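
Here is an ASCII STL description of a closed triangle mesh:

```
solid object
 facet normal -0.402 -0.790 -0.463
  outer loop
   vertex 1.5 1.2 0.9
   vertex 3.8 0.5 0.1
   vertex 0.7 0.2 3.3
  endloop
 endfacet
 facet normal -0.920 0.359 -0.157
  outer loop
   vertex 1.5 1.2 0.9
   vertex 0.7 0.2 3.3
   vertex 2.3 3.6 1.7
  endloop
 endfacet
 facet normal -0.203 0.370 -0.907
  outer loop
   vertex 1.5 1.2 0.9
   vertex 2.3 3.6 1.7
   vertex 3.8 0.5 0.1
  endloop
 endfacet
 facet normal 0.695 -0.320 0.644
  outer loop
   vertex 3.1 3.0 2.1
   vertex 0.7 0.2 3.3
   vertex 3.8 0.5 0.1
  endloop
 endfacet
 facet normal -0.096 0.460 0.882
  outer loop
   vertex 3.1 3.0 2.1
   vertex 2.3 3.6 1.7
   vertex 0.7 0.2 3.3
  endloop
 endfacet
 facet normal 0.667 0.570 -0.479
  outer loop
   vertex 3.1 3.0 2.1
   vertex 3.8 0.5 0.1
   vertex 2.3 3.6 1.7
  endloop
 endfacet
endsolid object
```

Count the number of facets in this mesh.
6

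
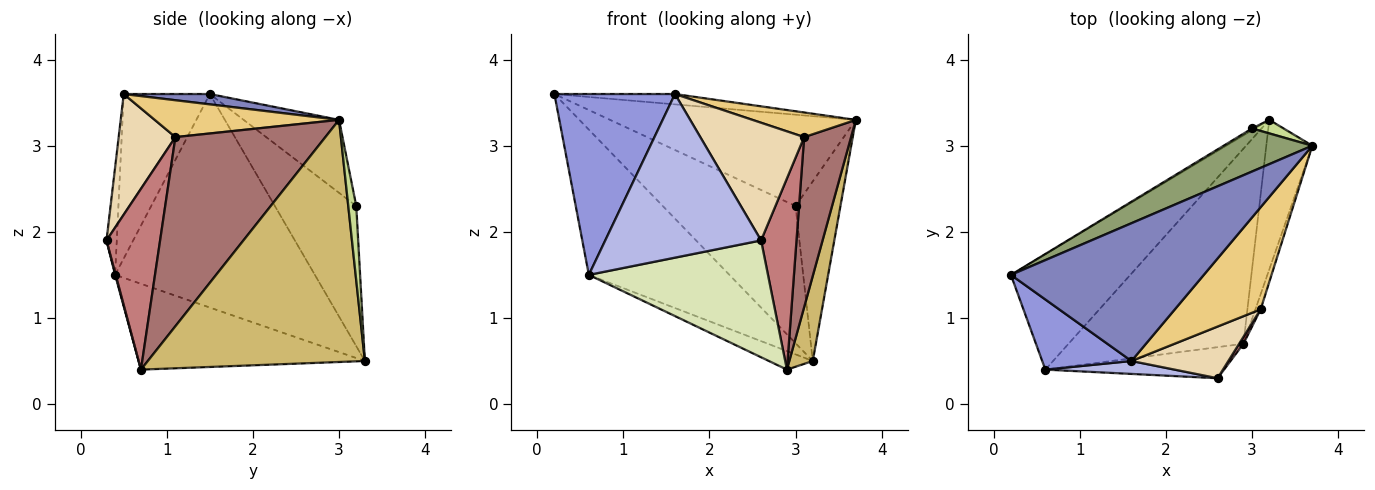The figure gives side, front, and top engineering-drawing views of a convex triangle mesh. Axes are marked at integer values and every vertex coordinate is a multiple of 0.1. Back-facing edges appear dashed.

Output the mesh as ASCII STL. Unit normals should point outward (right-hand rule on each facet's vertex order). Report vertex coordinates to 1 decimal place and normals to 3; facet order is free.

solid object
 facet normal -0.744 0.523 -0.416
  outer loop
   vertex 0.6 0.4 1.5
   vertex 0.2 1.5 3.6
   vertex 3.2 3.3 0.5
  endloop
 endfacet
 facet normal 0.053 0.075 0.996
  outer loop
   vertex 1.6 0.5 3.6
   vertex 3.7 3.0 3.3
   vertex 0.2 1.5 3.6
  endloop
 endfacet
 facet normal -0.554 -0.776 0.301
  outer loop
   vertex 1.6 0.5 3.6
   vertex 0.2 1.5 3.6
   vertex 0.6 0.4 1.5
  endloop
 endfacet
 facet normal -0.065 -0.995 0.079
  outer loop
   vertex 1.6 0.5 3.6
   vertex 0.6 0.4 1.5
   vertex 2.6 0.3 1.9
  endloop
 endfacet
 facet normal -0.331 0.853 0.403
  outer loop
   vertex 3.0 3.2 2.3
   vertex 0.2 1.5 3.6
   vertex 3.7 3.0 3.3
  endloop
 endfacet
 facet normal -0.523 0.853 -0.011
  outer loop
   vertex 3.0 3.2 2.3
   vertex 3.2 3.3 0.5
   vertex 0.2 1.5 3.6
  endloop
 endfacet
 facet normal 0.175 0.982 0.074
  outer loop
   vertex 3.0 3.2 2.3
   vertex 3.7 3.0 3.3
   vertex 3.2 3.3 0.5
  endloop
 endfacet
 facet normal 0.003 -0.966 -0.257
  outer loop
   vertex 2.9 0.7 0.4
   vertex 2.6 0.3 1.9
   vertex 0.6 0.4 1.5
  endloop
 endfacet
 facet normal -0.439 0.085 -0.895
  outer loop
   vertex 2.9 0.7 0.4
   vertex 0.6 0.4 1.5
   vertex 3.2 3.3 0.5
  endloop
 endfacet
 facet normal 0.977 -0.106 -0.186
  outer loop
   vertex 2.9 0.7 0.4
   vertex 3.2 3.3 0.5
   vertex 3.7 3.0 3.3
  endloop
 endfacet
 facet normal 0.385 -0.216 0.897
  outer loop
   vertex 3.1 1.1 3.1
   vertex 3.7 3.0 3.3
   vertex 1.6 0.5 3.6
  endloop
 endfacet
 facet normal 0.447 -0.819 0.360
  outer loop
   vertex 3.1 1.1 3.1
   vertex 1.6 0.5 3.6
   vertex 2.6 0.3 1.9
  endloop
 endfacet
 facet normal 0.954 -0.298 -0.026
  outer loop
   vertex 3.1 1.1 3.1
   vertex 2.9 0.7 0.4
   vertex 3.7 3.0 3.3
  endloop
 endfacet
 facet normal 0.834 -0.551 0.020
  outer loop
   vertex 3.1 1.1 3.1
   vertex 2.6 0.3 1.9
   vertex 2.9 0.7 0.4
  endloop
 endfacet
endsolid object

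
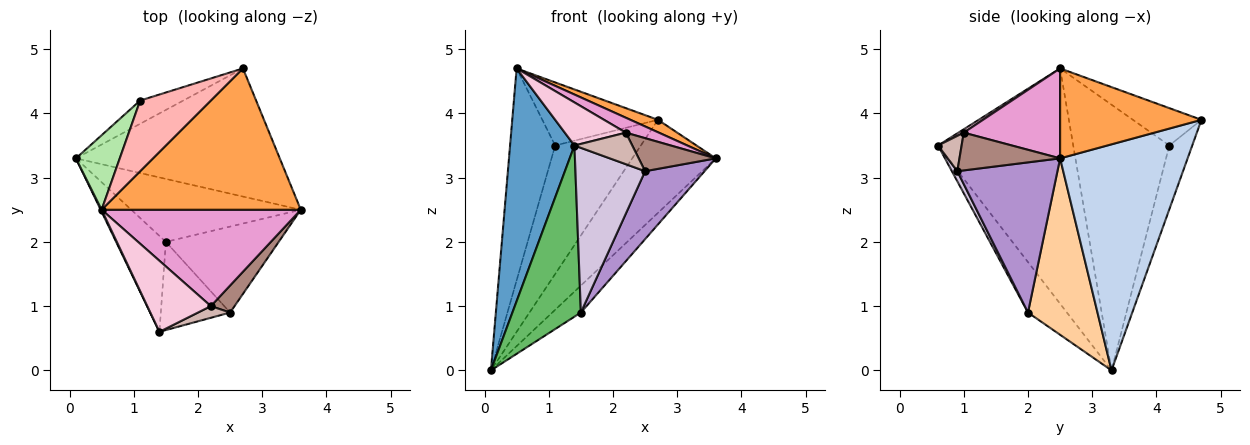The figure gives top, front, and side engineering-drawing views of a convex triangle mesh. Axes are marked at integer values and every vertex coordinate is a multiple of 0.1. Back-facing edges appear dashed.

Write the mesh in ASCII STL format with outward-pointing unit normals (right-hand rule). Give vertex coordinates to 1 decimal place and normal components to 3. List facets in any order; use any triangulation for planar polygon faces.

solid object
 facet normal -0.903 -0.430 0.004
  outer loop
   vertex 0.5 2.5 4.7
   vertex 0.1 3.3 0.0
   vertex 1.4 0.6 3.5
  endloop
 endfacet
 facet normal 0.668 0.437 -0.602
  outer loop
   vertex 2.7 4.7 3.9
   vertex 3.6 2.5 3.3
   vertex 0.1 3.3 0.0
  endloop
 endfacet
 facet normal 0.410 -0.080 0.908
  outer loop
   vertex 2.7 4.7 3.9
   vertex 0.5 2.5 4.7
   vertex 3.6 2.5 3.3
  endloop
 endfacet
 facet normal 0.691 0.285 -0.664
  outer loop
   vertex 1.5 2.0 0.9
   vertex 0.1 3.3 0.0
   vertex 3.6 2.5 3.3
  endloop
 endfacet
 facet normal -0.444 -0.782 -0.438
  outer loop
   vertex 1.5 2.0 0.9
   vertex 1.4 0.6 3.5
   vertex 0.1 3.3 0.0
  endloop
 endfacet
 facet normal -0.895 0.420 0.148
  outer loop
   vertex 1.1 4.2 3.5
   vertex 0.1 3.3 0.0
   vertex 0.5 2.5 4.7
  endloop
 endfacet
 facet normal -0.254 0.952 -0.172
  outer loop
   vertex 1.1 4.2 3.5
   vertex 2.7 4.7 3.9
   vertex 0.1 3.3 0.0
  endloop
 endfacet
 facet normal -0.367 0.619 0.694
  outer loop
   vertex 1.1 4.2 3.5
   vertex 0.5 2.5 4.7
   vertex 2.7 4.7 3.9
  endloop
 endfacet
 facet normal 0.722 -0.429 -0.543
  outer loop
   vertex 2.5 0.9 3.1
   vertex 1.5 2.0 0.9
   vertex 3.6 2.5 3.3
  endloop
 endfacet
 facet normal 0.069 -0.879 -0.471
  outer loop
   vertex 2.5 0.9 3.1
   vertex 1.4 0.6 3.5
   vertex 1.5 2.0 0.9
  endloop
 endfacet
 facet normal 0.711 -0.544 0.446
  outer loop
   vertex 2.2 1.0 3.7
   vertex 2.5 0.9 3.1
   vertex 3.6 2.5 3.3
  endloop
 endfacet
 facet normal 0.357 -0.876 0.324
  outer loop
   vertex 2.2 1.0 3.7
   vertex 1.4 0.6 3.5
   vertex 2.5 0.9 3.1
  endloop
 endfacet
 facet normal 0.408 -0.140 0.902
  outer loop
   vertex 2.2 1.0 3.7
   vertex 3.6 2.5 3.3
   vertex 0.5 2.5 4.7
  endloop
 endfacet
 facet normal 0.045 -0.518 0.854
  outer loop
   vertex 2.2 1.0 3.7
   vertex 0.5 2.5 4.7
   vertex 1.4 0.6 3.5
  endloop
 endfacet
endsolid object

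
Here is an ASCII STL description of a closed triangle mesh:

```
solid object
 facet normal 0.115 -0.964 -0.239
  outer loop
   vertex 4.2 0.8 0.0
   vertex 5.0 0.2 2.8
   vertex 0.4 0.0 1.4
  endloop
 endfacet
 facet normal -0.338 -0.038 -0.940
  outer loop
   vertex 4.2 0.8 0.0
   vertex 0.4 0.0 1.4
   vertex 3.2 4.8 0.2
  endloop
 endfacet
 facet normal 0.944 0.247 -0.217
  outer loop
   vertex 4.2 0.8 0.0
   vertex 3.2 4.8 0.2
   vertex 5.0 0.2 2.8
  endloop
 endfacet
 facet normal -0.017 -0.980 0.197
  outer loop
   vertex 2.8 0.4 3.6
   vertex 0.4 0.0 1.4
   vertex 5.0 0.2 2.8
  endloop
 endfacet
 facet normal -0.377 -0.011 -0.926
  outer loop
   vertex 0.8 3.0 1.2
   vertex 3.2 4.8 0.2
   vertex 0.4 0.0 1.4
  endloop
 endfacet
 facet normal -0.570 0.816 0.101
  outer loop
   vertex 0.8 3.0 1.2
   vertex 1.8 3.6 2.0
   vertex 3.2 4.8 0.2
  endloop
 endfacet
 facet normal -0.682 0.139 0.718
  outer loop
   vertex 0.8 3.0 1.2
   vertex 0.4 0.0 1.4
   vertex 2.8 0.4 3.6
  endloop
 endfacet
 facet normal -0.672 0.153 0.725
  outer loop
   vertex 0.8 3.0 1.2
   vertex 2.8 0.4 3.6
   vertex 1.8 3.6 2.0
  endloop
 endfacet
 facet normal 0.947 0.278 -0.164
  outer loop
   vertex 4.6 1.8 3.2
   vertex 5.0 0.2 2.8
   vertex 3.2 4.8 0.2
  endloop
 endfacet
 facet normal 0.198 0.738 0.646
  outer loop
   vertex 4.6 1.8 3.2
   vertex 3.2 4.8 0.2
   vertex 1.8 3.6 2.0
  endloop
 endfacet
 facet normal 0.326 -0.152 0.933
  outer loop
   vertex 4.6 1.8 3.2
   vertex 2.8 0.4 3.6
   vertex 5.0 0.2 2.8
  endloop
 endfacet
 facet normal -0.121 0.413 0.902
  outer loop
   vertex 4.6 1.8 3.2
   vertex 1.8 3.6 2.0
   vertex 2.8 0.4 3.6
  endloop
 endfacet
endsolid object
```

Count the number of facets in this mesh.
12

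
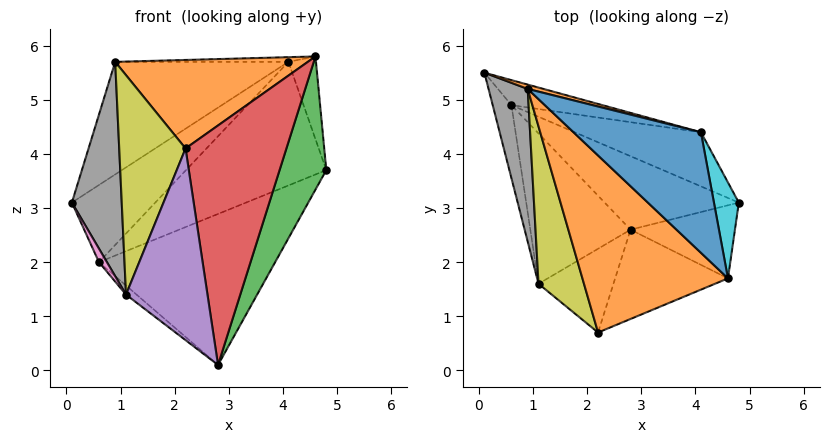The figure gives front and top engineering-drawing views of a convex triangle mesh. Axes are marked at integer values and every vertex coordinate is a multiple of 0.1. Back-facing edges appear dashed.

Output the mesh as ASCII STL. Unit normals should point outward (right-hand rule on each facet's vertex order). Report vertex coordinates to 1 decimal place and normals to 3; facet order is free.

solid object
 facet normal 0.490 0.784 -0.381
  outer loop
   vertex 0.6 4.9 2.0
   vertex 4.8 3.1 3.7
   vertex 2.8 2.6 0.1
  endloop
 endfacet
 facet normal -0.408 -0.408 0.816
  outer loop
   vertex 4.6 1.7 5.8
   vertex 0.9 5.2 5.7
   vertex 2.2 0.7 4.1
  endloop
 endfacet
 facet normal 0.735 -0.594 -0.326
  outer loop
   vertex 4.6 1.7 5.8
   vertex 2.8 2.6 0.1
   vertex 4.8 3.1 3.7
  endloop
 endfacet
 facet normal 0.538 -0.790 -0.295
  outer loop
   vertex 4.6 1.7 5.8
   vertex 2.2 0.7 4.1
   vertex 2.8 2.6 0.1
  endloop
 endfacet
 facet normal 0.227 -0.892 -0.390
  outer loop
   vertex 1.1 1.6 1.4
   vertex 2.8 2.6 0.1
   vertex 2.2 0.7 4.1
  endloop
 endfacet
 facet normal -0.624 0.047 -0.780
  outer loop
   vertex 1.1 1.6 1.4
   vertex 0.6 4.9 2.0
   vertex 2.8 2.6 0.1
  endloop
 endfacet
 facet normal -0.922 -0.070 -0.381
  outer loop
   vertex 1.1 1.6 1.4
   vertex 0.1 5.5 3.1
   vertex 0.6 4.9 2.0
  endloop
 endfacet
 facet normal -0.910 -0.338 0.241
  outer loop
   vertex 1.1 1.6 1.4
   vertex 0.9 5.2 5.7
   vertex 0.1 5.5 3.1
  endloop
 endfacet
 facet normal -0.902 -0.350 0.251
  outer loop
   vertex 1.1 1.6 1.4
   vertex 2.2 0.7 4.1
   vertex 0.9 5.2 5.7
  endloop
 endfacet
 facet normal 0.959 0.186 0.215
  outer loop
   vertex 4.1 4.4 5.7
   vertex 4.6 1.7 5.8
   vertex 4.8 3.1 3.7
  endloop
 endfacet
 facet normal 0.010 0.039 0.999
  outer loop
   vertex 4.1 4.4 5.7
   vertex 0.9 5.2 5.7
   vertex 4.6 1.7 5.8
  endloop
 endfacet
 facet normal 0.242 0.969 0.037
  outer loop
   vertex 4.1 4.4 5.7
   vertex 0.1 5.5 3.1
   vertex 0.9 5.2 5.7
  endloop
 endfacet
 facet normal 0.420 0.863 -0.280
  outer loop
   vertex 4.1 4.4 5.7
   vertex 0.6 4.9 2.0
   vertex 0.1 5.5 3.1
  endloop
 endfacet
 facet normal 0.485 0.801 -0.351
  outer loop
   vertex 4.1 4.4 5.7
   vertex 4.8 3.1 3.7
   vertex 0.6 4.9 2.0
  endloop
 endfacet
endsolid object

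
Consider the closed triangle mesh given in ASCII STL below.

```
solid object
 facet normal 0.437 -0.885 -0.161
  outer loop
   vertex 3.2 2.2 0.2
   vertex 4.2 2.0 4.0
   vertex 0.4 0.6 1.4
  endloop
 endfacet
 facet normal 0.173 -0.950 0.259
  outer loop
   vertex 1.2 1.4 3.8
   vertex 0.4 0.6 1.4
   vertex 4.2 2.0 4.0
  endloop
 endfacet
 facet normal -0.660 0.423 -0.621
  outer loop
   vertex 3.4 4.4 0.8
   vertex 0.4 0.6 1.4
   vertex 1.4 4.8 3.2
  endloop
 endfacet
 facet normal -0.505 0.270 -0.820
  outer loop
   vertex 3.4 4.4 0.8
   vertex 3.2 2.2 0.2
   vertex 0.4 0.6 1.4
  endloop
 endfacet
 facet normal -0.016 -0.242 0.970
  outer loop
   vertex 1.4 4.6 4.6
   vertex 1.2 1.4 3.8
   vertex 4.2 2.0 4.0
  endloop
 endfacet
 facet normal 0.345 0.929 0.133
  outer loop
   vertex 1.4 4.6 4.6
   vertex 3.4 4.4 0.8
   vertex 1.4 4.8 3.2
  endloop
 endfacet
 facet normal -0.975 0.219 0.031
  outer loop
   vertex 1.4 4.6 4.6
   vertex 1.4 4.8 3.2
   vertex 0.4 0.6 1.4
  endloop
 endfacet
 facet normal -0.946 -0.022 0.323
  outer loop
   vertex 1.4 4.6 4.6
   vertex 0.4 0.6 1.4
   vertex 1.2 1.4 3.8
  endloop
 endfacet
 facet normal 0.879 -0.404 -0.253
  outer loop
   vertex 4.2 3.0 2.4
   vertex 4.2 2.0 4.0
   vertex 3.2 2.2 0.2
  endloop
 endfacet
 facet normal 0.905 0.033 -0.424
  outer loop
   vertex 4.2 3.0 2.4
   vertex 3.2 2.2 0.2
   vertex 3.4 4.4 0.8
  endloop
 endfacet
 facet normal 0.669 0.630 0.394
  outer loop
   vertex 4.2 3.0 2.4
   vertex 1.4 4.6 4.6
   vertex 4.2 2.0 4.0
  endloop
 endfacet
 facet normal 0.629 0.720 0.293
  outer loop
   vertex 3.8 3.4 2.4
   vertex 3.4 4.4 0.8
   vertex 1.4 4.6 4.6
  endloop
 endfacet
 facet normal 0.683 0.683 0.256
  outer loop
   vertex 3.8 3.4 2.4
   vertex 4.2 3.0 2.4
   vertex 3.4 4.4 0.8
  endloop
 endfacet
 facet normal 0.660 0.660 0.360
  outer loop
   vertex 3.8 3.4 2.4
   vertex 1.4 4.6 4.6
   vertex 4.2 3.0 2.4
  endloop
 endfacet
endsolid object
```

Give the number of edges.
21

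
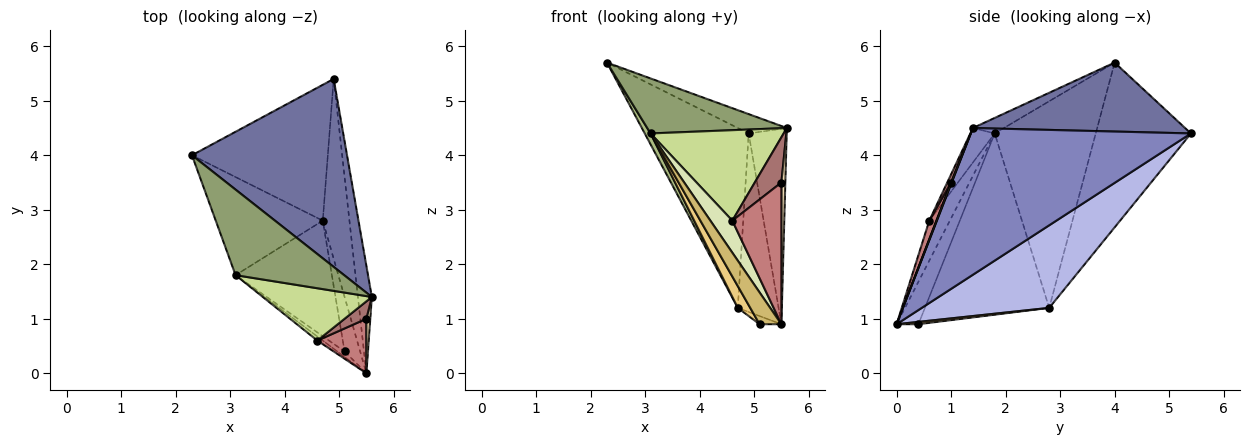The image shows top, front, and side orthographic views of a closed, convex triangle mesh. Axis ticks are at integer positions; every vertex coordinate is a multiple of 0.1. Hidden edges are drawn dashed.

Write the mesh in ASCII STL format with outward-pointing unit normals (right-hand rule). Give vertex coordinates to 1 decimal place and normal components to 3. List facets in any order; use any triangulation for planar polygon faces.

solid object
 facet normal 0.405 0.094 0.910
  outer loop
   vertex 4.9 5.4 4.4
   vertex 2.3 4.0 5.7
   vertex 5.6 1.4 4.5
  endloop
 endfacet
 facet normal 0.981 0.169 -0.093
  outer loop
   vertex 5.5 0.0 0.9
   vertex 4.9 5.4 4.4
   vertex 5.6 1.4 4.5
  endloop
 endfacet
 facet normal -0.590 0.644 -0.487
  outer loop
   vertex 4.7 2.8 1.2
   vertex 2.3 4.0 5.7
   vertex 4.9 5.4 4.4
  endloop
 endfacet
 facet normal 0.910 0.292 -0.294
  outer loop
   vertex 4.7 2.8 1.2
   vertex 4.9 5.4 4.4
   vertex 5.5 0.0 0.9
  endloop
 endfacet
 facet normal -0.119 -0.537 0.835
  outer loop
   vertex 3.1 1.8 4.4
   vertex 5.6 1.4 4.5
   vertex 2.3 4.0 5.7
  endloop
 endfacet
 facet normal -0.887 -0.051 -0.459
  outer loop
   vertex 3.1 1.8 4.4
   vertex 2.3 4.0 5.7
   vertex 4.7 2.8 1.2
  endloop
 endfacet
 facet normal -0.157 -0.855 0.494
  outer loop
   vertex 4.6 0.6 2.8
   vertex 5.6 1.4 4.5
   vertex 3.1 1.8 4.4
  endloop
 endfacet
 facet normal -0.680 -0.727 -0.093
  outer loop
   vertex 4.6 0.6 2.8
   vertex 3.1 1.8 4.4
   vertex 5.5 0.0 0.9
  endloop
 endfacet
 facet normal 0.147 0.147 -0.978
  outer loop
   vertex 5.1 0.4 0.9
   vertex 4.7 2.8 1.2
   vertex 5.5 0.0 0.9
  endloop
 endfacet
 facet normal -0.702 -0.702 -0.120
  outer loop
   vertex 5.1 0.4 0.9
   vertex 5.5 0.0 0.9
   vertex 3.1 1.8 4.4
  endloop
 endfacet
 facet normal -0.880 -0.088 -0.467
  outer loop
   vertex 5.1 0.4 0.9
   vertex 3.1 1.8 4.4
   vertex 4.7 2.8 1.2
  endloop
 endfacet
 facet normal 0.142 -0.924 0.355
  outer loop
   vertex 5.5 1.0 3.5
   vertex 5.5 0.0 0.9
   vertex 5.6 1.4 4.5
  endloop
 endfacet
 facet normal 0.134 -0.925 0.357
  outer loop
   vertex 5.5 1.0 3.5
   vertex 5.6 1.4 4.5
   vertex 4.6 0.6 2.8
  endloop
 endfacet
 facet normal 0.134 -0.925 0.356
  outer loop
   vertex 5.5 1.0 3.5
   vertex 4.6 0.6 2.8
   vertex 5.5 0.0 0.9
  endloop
 endfacet
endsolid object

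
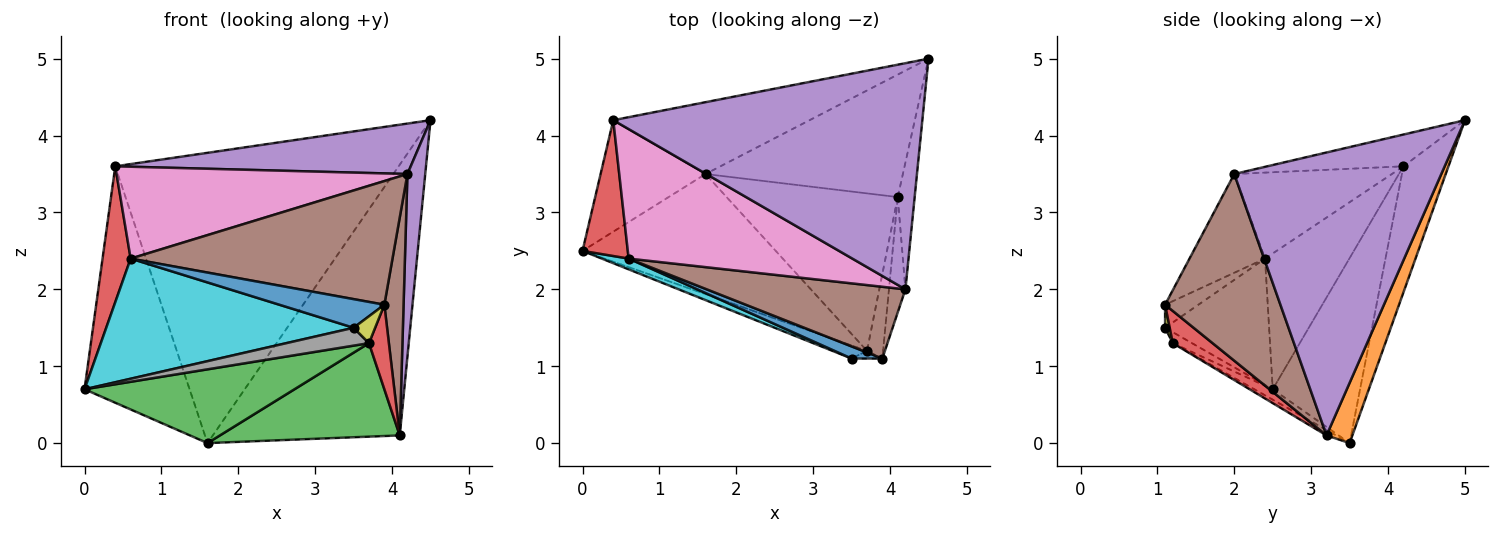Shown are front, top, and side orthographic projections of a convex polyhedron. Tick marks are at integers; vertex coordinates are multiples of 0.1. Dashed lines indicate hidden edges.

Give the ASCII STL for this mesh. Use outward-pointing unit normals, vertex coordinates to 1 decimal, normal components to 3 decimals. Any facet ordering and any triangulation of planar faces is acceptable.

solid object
 facet normal -0.601 0.723 -0.341
  outer loop
   vertex 0.4 4.2 3.6
   vertex 1.6 3.5 0.0
   vertex 0.0 2.5 0.7
  endloop
 endfacet
 facet normal -0.152 0.959 -0.237
  outer loop
   vertex 0.4 4.2 3.6
   vertex 4.5 5.0 4.2
   vertex 1.6 3.5 0.0
  endloop
 endfacet
 facet normal -0.046 -0.523 -0.851
  outer loop
   vertex 3.7 1.2 1.3
   vertex 0.0 2.5 0.7
   vertex 1.6 3.5 0.0
  endloop
 endfacet
 facet normal -0.905 -0.302 0.302
  outer loop
   vertex 0.6 2.4 2.4
   vertex 0.4 4.2 3.6
   vertex 0.0 2.5 0.7
  endloop
 endfacet
 facet normal -0.100 -0.217 0.971
  outer loop
   vertex 4.2 2.0 3.5
   vertex 4.5 5.0 4.2
   vertex 0.4 4.2 3.6
  endloop
 endfacet
 facet normal -0.242 -0.839 0.487
  outer loop
   vertex 4.2 2.0 3.5
   vertex 0.6 2.4 2.4
   vertex 3.9 1.1 1.8
  endloop
 endfacet
 facet normal -0.299 -0.552 0.778
  outer loop
   vertex 4.2 2.0 3.5
   vertex 0.4 4.2 3.6
   vertex 0.6 2.4 2.4
  endloop
 endfacet
 facet normal -0.184 -0.793 -0.581
  outer loop
   vertex 3.5 1.1 1.5
   vertex 0.0 2.5 0.7
   vertex 3.7 1.2 1.3
  endloop
 endfacet
 facet normal 0.202 -0.942 -0.269
  outer loop
   vertex 3.5 1.1 1.5
   vertex 3.7 1.2 1.3
   vertex 3.9 1.1 1.8
  endloop
 endfacet
 facet normal -0.386 -0.919 0.082
  outer loop
   vertex 3.5 1.1 1.5
   vertex 0.6 2.4 2.4
   vertex 0.0 2.5 0.7
  endloop
 endfacet
 facet normal -0.280 -0.884 0.374
  outer loop
   vertex 3.5 1.1 1.5
   vertex 3.9 1.1 1.8
   vertex 0.6 2.4 2.4
  endloop
 endfacet
 facet normal 0.125 0.904 -0.409
  outer loop
   vertex 4.1 3.2 0.1
   vertex 1.6 3.5 0.0
   vertex 4.5 5.0 4.2
  endloop
 endfacet
 facet normal -0.027 -0.510 -0.860
  outer loop
   vertex 4.1 3.2 0.1
   vertex 3.7 1.2 1.3
   vertex 1.6 3.5 0.0
  endloop
 endfacet
 facet normal 0.816 -0.408 -0.408
  outer loop
   vertex 4.1 3.2 0.1
   vertex 3.9 1.1 1.8
   vertex 3.7 1.2 1.3
  endloop
 endfacet
 facet normal 0.995 -0.086 -0.059
  outer loop
   vertex 4.1 3.2 0.1
   vertex 4.5 5.0 4.2
   vertex 4.2 2.0 3.5
  endloop
 endfacet
 facet normal 0.983 -0.164 -0.087
  outer loop
   vertex 4.1 3.2 0.1
   vertex 4.2 2.0 3.5
   vertex 3.9 1.1 1.8
  endloop
 endfacet
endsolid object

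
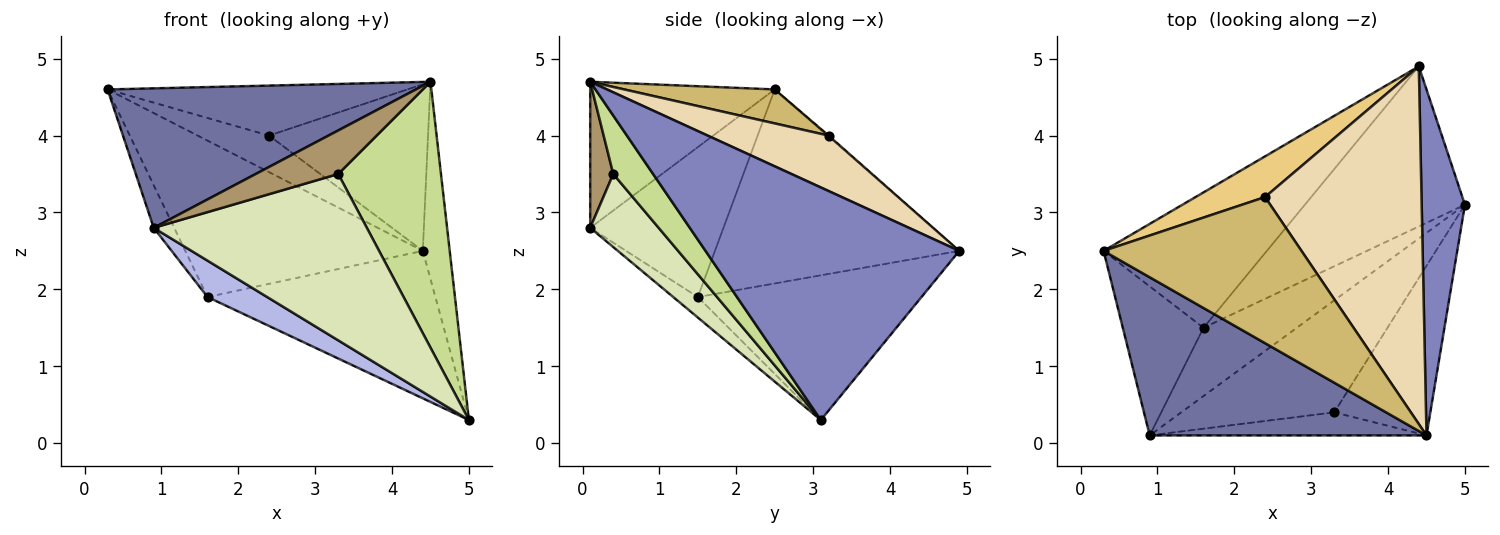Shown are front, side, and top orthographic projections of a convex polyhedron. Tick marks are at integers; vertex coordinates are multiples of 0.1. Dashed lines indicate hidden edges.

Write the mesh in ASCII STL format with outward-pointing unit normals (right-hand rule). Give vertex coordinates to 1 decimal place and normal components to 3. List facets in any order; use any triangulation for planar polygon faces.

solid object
 facet normal -0.368 -0.615 0.697
  outer loop
   vertex 0.9 0.1 2.8
   vertex 4.5 0.1 4.7
   vertex 0.3 2.5 4.6
  endloop
 endfacet
 facet normal 0.978 0.104 0.182
  outer loop
   vertex 4.4 4.9 2.5
   vertex 4.5 0.1 4.7
   vertex 5.0 3.1 0.3
  endloop
 endfacet
 facet normal -0.873 0.134 -0.470
  outer loop
   vertex 1.6 1.5 1.9
   vertex 0.9 0.1 2.8
   vertex 0.3 2.5 4.6
  endloop
 endfacet
 facet normal -0.190 -0.462 -0.866
  outer loop
   vertex 1.6 1.5 1.9
   vertex 5.0 3.1 0.3
   vertex 0.9 0.1 2.8
  endloop
 endfacet
 facet normal -0.614 0.597 -0.517
  outer loop
   vertex 1.6 1.5 1.9
   vertex 0.3 2.5 4.6
   vertex 4.4 4.9 2.5
  endloop
 endfacet
 facet normal -0.554 0.564 -0.613
  outer loop
   vertex 1.6 1.5 1.9
   vertex 4.4 4.9 2.5
   vertex 5.0 3.1 0.3
  endloop
 endfacet
 facet normal 0.311 -0.801 -0.511
  outer loop
   vertex 3.3 0.4 3.5
   vertex 5.0 3.1 0.3
   vertex 4.5 0.1 4.7
  endloop
 endfacet
 facet normal 0.258 -0.802 -0.540
  outer loop
   vertex 3.3 0.4 3.5
   vertex 0.9 0.1 2.8
   vertex 5.0 3.1 0.3
  endloop
 endfacet
 facet normal 0.240 -0.858 -0.454
  outer loop
   vertex 3.3 0.4 3.5
   vertex 4.5 0.1 4.7
   vertex 0.9 0.1 2.8
  endloop
 endfacet
 facet normal 0.160 0.320 0.934
  outer loop
   vertex 2.4 3.2 4.0
   vertex 0.3 2.5 4.6
   vertex 4.5 0.1 4.7
  endloop
 endfacet
 facet normal -0.010 0.668 0.744
  outer loop
   vertex 2.4 3.2 4.0
   vertex 4.4 4.9 2.5
   vertex 0.3 2.5 4.6
  endloop
 endfacet
 facet normal 0.306 0.402 0.863
  outer loop
   vertex 2.4 3.2 4.0
   vertex 4.5 0.1 4.7
   vertex 4.4 4.9 2.5
  endloop
 endfacet
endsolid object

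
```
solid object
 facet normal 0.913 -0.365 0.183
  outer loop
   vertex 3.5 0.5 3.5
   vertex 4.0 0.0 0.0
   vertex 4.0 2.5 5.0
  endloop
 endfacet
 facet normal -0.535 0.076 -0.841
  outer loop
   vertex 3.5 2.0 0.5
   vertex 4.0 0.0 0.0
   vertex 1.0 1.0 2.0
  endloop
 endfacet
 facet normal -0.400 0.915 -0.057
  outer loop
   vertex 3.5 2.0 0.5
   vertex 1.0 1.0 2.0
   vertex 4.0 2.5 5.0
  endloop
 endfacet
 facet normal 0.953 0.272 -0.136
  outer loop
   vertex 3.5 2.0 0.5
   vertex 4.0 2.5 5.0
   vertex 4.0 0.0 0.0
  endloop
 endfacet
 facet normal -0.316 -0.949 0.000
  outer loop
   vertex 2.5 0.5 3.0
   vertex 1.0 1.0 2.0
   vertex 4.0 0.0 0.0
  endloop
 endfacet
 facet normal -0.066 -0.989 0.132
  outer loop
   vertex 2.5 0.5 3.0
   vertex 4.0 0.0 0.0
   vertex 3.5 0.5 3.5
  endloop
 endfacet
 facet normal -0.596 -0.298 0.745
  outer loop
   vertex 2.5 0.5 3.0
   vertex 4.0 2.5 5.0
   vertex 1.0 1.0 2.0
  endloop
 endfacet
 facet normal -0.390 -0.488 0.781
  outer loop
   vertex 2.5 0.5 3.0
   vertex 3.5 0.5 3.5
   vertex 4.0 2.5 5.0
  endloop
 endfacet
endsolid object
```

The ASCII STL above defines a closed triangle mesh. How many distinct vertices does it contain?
6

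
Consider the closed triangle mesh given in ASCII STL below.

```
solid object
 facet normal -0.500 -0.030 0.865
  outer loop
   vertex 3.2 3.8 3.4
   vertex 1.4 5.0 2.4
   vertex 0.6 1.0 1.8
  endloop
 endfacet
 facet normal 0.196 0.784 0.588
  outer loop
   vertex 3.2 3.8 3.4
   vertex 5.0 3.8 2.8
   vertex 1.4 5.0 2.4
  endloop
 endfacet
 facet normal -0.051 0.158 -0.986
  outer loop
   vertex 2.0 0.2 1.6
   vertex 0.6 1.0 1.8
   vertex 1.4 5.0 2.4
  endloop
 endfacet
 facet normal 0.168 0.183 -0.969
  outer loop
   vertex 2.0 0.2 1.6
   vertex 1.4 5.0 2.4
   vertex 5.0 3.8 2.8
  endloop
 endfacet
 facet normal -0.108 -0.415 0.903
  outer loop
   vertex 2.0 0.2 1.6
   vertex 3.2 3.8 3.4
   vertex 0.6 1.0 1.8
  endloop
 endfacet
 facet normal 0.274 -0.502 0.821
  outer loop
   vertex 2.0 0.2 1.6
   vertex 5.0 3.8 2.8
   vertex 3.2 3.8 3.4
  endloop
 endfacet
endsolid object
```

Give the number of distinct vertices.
5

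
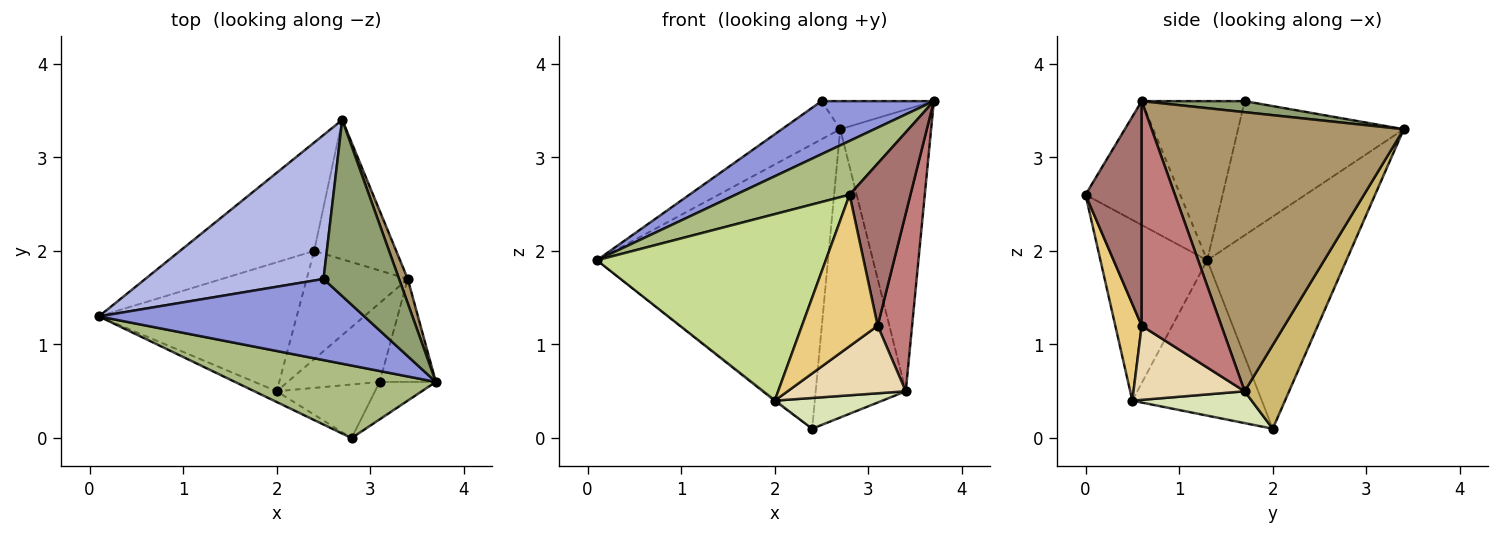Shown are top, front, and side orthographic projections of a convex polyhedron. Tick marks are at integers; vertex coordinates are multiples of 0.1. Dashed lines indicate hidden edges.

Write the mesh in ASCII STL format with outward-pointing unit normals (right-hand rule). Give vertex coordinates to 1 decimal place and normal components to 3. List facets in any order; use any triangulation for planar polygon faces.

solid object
 facet normal -0.491 0.814 -0.310
  outer loop
   vertex 2.4 2.0 0.1
   vertex 0.1 1.3 1.9
   vertex 2.7 3.4 3.3
  endloop
 endfacet
 facet normal -0.618 0.007 -0.786
  outer loop
   vertex 2.0 0.5 0.4
   vertex 0.1 1.3 1.9
   vertex 2.4 2.0 0.1
  endloop
 endfacet
 facet normal -0.448 -0.489 0.748
  outer loop
   vertex 2.5 1.7 3.6
   vertex 0.1 1.3 1.9
   vertex 3.7 0.6 3.6
  endloop
 endfacet
 facet normal -0.588 0.207 0.782
  outer loop
   vertex 2.5 1.7 3.6
   vertex 2.7 3.4 3.3
   vertex 0.1 1.3 1.9
  endloop
 endfacet
 facet normal 0.143 0.156 0.977
  outer loop
   vertex 2.5 1.7 3.6
   vertex 3.7 0.6 3.6
   vertex 2.7 3.4 3.3
  endloop
 endfacet
 facet normal -0.444 -0.534 0.720
  outer loop
   vertex 2.8 0.0 2.6
   vertex 3.7 0.6 3.6
   vertex 0.1 1.3 1.9
  endloop
 endfacet
 facet normal -0.422 -0.905 -0.052
  outer loop
   vertex 2.8 0.0 2.6
   vertex 0.1 1.3 1.9
   vertex 2.0 0.5 0.4
  endloop
 endfacet
 facet normal 0.290 -0.261 -0.921
  outer loop
   vertex 3.4 1.7 0.5
   vertex 2.0 0.5 0.4
   vertex 2.4 2.0 0.1
  endloop
 endfacet
 facet normal 0.940 0.339 0.029
  outer loop
   vertex 3.4 1.7 0.5
   vertex 2.7 3.4 3.3
   vertex 3.7 0.6 3.6
  endloop
 endfacet
 facet normal 0.406 0.823 -0.398
  outer loop
   vertex 3.4 1.7 0.5
   vertex 2.4 2.0 0.1
   vertex 2.7 3.4 3.3
  endloop
 endfacet
 facet normal 0.312 -0.896 -0.317
  outer loop
   vertex 3.1 0.6 1.2
   vertex 2.8 0.0 2.6
   vertex 2.0 0.5 0.4
  endloop
 endfacet
 facet normal 0.522 -0.555 -0.648
  outer loop
   vertex 3.1 0.6 1.2
   vertex 2.0 0.5 0.4
   vertex 3.4 1.7 0.5
  endloop
 endfacet
 facet normal 0.669 -0.724 -0.167
  outer loop
   vertex 3.1 0.6 1.2
   vertex 3.7 0.6 3.6
   vertex 2.8 0.0 2.6
  endloop
 endfacet
 facet normal 0.895 -0.386 -0.224
  outer loop
   vertex 3.1 0.6 1.2
   vertex 3.4 1.7 0.5
   vertex 3.7 0.6 3.6
  endloop
 endfacet
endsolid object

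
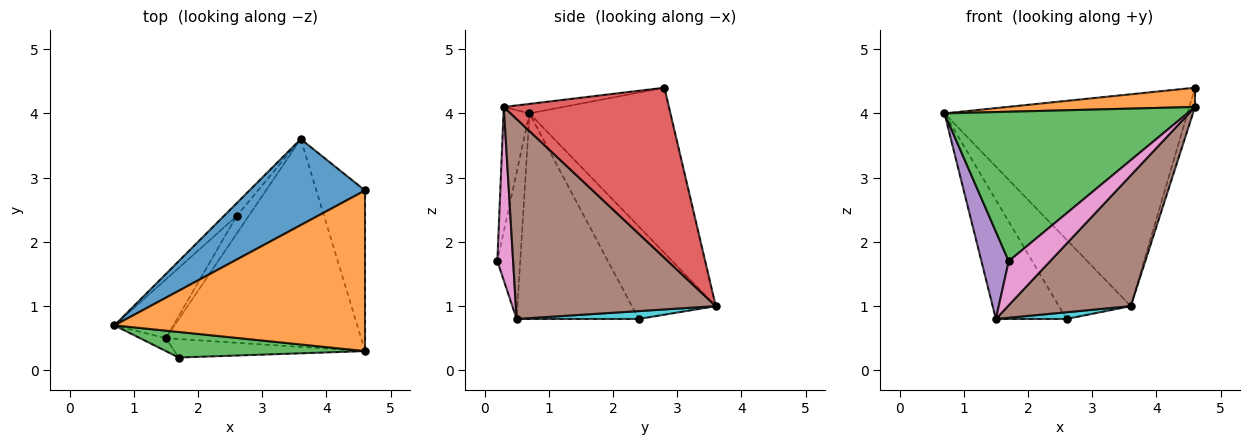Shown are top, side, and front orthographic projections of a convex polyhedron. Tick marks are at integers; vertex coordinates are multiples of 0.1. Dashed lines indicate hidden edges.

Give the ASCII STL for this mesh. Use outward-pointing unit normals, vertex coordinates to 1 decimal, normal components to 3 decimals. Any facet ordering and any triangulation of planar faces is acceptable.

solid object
 facet normal -0.473 0.816 0.331
  outer loop
   vertex 3.6 3.6 1.0
   vertex 0.7 0.7 4.0
   vertex 4.6 2.8 4.4
  endloop
 endfacet
 facet normal -0.038 -0.119 0.992
  outer loop
   vertex 4.6 0.3 4.1
   vertex 4.6 2.8 4.4
   vertex 0.7 0.7 4.0
  endloop
 endfacet
 facet normal -0.105 -0.980 0.168
  outer loop
   vertex 4.6 0.3 4.1
   vertex 0.7 0.7 4.0
   vertex 1.7 0.2 1.7
  endloop
 endfacet
 facet normal 0.961 0.033 -0.275
  outer loop
   vertex 4.6 0.3 4.1
   vertex 3.6 3.6 1.0
   vertex 4.6 2.8 4.4
  endloop
 endfacet
 facet normal -0.638 -0.762 -0.112
  outer loop
   vertex 1.5 0.5 0.8
   vertex 1.7 0.2 1.7
   vertex 0.7 0.7 4.0
  endloop
 endfacet
 facet normal 0.655 -0.402 -0.640
  outer loop
   vertex 1.5 0.5 0.8
   vertex 3.6 3.6 1.0
   vertex 4.6 0.3 4.1
  endloop
 endfacet
 facet normal 0.331 -0.871 -0.364
  outer loop
   vertex 1.5 0.5 0.8
   vertex 4.6 0.3 4.1
   vertex 1.7 0.2 1.7
  endloop
 endfacet
 facet normal -0.755 0.647 -0.105
  outer loop
   vertex 2.6 2.4 0.8
   vertex 0.7 0.7 4.0
   vertex 3.6 3.6 1.0
  endloop
 endfacet
 facet normal -0.840 0.486 -0.240
  outer loop
   vertex 2.6 2.4 0.8
   vertex 1.5 0.5 0.8
   vertex 0.7 0.7 4.0
  endloop
 endfacet
 facet normal 0.522 -0.302 -0.797
  outer loop
   vertex 2.6 2.4 0.8
   vertex 3.6 3.6 1.0
   vertex 1.5 0.5 0.8
  endloop
 endfacet
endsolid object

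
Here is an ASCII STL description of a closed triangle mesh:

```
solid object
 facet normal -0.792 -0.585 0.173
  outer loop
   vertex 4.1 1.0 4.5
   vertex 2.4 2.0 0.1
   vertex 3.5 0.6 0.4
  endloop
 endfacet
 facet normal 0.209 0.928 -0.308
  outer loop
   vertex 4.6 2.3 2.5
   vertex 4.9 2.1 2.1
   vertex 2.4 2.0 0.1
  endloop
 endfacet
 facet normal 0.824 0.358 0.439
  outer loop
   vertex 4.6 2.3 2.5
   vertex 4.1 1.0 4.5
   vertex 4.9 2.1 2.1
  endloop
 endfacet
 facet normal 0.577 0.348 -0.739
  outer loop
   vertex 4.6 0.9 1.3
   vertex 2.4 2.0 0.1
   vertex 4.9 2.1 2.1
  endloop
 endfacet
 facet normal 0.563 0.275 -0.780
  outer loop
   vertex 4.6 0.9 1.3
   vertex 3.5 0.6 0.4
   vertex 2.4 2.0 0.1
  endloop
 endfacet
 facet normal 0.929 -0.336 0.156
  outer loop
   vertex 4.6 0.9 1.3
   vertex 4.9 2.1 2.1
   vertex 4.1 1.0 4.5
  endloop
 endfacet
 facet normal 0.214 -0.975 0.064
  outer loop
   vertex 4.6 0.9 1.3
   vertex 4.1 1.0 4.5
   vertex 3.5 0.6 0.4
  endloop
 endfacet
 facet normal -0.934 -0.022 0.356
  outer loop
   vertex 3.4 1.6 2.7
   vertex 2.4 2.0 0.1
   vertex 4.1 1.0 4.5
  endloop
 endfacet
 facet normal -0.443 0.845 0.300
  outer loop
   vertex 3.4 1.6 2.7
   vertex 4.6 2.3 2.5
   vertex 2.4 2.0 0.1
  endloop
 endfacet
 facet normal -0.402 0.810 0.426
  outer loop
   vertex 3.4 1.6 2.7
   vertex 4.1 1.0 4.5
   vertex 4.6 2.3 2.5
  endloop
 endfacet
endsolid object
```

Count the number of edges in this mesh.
15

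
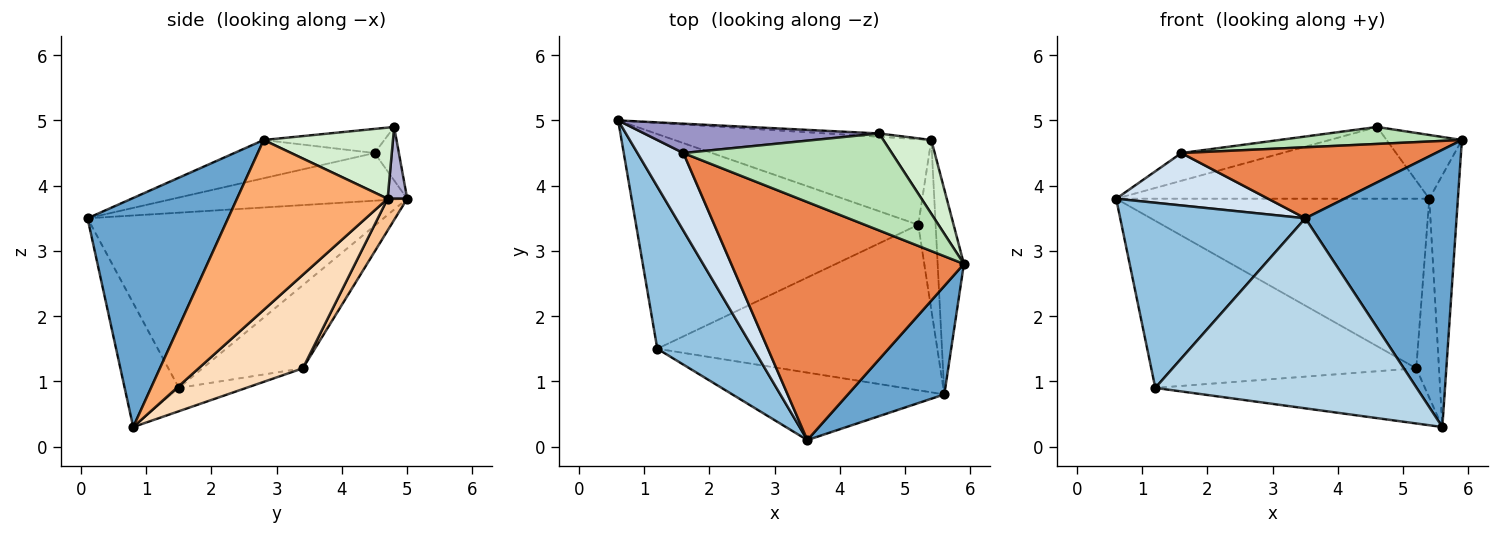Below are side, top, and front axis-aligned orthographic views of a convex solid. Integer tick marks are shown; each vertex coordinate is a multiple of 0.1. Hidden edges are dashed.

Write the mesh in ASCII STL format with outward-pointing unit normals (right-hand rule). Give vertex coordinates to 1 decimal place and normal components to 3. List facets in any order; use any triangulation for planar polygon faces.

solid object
 facet normal 0.654 -0.704 0.275
  outer loop
   vertex 5.6 0.8 0.3
   vertex 5.9 2.8 4.7
   vertex 3.5 0.1 3.5
  endloop
 endfacet
 facet normal -0.769 -0.481 0.421
  outer loop
   vertex 1.2 1.5 0.9
   vertex 3.5 0.1 3.5
   vertex 0.6 5.0 3.8
  endloop
 endfacet
 facet normal -0.192 -0.925 -0.328
  outer loop
   vertex 1.2 1.5 0.9
   vertex 5.6 0.8 0.3
   vertex 3.5 0.1 3.5
  endloop
 endfacet
 facet normal -0.652 -0.424 0.628
  outer loop
   vertex 1.6 4.5 4.5
   vertex 0.6 5.0 3.8
   vertex 3.5 0.1 3.5
  endloop
 endfacet
 facet normal -0.156 -0.282 0.947
  outer loop
   vertex 1.6 4.5 4.5
   vertex 3.5 0.1 3.5
   vertex 5.9 2.8 4.7
  endloop
 endfacet
 facet normal 0.971 0.185 -0.150
  outer loop
   vertex 5.4 4.7 3.8
   vertex 5.9 2.8 4.7
   vertex 5.6 0.8 0.3
  endloop
 endfacet
 facet normal 0.056 0.891 -0.450
  outer loop
   vertex 5.2 3.4 1.2
   vertex 0.6 5.0 3.8
   vertex 5.4 4.7 3.8
  endloop
 endfacet
 facet normal 0.961 0.210 -0.179
  outer loop
   vertex 5.2 3.4 1.2
   vertex 5.4 4.7 3.8
   vertex 5.6 0.8 0.3
  endloop
 endfacet
 facet normal -0.226 0.598 -0.769
  outer loop
   vertex 5.2 3.4 1.2
   vertex 1.2 1.5 0.9
   vertex 0.6 5.0 3.8
  endloop
 endfacet
 facet normal -0.079 0.315 -0.946
  outer loop
   vertex 5.2 3.4 1.2
   vertex 5.6 0.8 0.3
   vertex 1.2 1.5 0.9
  endloop
 endfacet
 facet normal -0.113 -0.172 0.979
  outer loop
   vertex 4.6 4.8 4.9
   vertex 1.6 4.5 4.5
   vertex 5.9 2.8 4.7
  endloop
 endfacet
 facet normal 0.747 0.435 0.503
  outer loop
   vertex 4.6 4.8 4.9
   vertex 5.9 2.8 4.7
   vertex 5.4 4.7 3.8
  endloop
 endfacet
 facet normal -0.163 0.677 0.717
  outer loop
   vertex 4.6 4.8 4.9
   vertex 0.6 5.0 3.8
   vertex 1.6 4.5 4.5
  endloop
 endfacet
 facet normal 0.062 0.997 -0.045
  outer loop
   vertex 4.6 4.8 4.9
   vertex 5.4 4.7 3.8
   vertex 0.6 5.0 3.8
  endloop
 endfacet
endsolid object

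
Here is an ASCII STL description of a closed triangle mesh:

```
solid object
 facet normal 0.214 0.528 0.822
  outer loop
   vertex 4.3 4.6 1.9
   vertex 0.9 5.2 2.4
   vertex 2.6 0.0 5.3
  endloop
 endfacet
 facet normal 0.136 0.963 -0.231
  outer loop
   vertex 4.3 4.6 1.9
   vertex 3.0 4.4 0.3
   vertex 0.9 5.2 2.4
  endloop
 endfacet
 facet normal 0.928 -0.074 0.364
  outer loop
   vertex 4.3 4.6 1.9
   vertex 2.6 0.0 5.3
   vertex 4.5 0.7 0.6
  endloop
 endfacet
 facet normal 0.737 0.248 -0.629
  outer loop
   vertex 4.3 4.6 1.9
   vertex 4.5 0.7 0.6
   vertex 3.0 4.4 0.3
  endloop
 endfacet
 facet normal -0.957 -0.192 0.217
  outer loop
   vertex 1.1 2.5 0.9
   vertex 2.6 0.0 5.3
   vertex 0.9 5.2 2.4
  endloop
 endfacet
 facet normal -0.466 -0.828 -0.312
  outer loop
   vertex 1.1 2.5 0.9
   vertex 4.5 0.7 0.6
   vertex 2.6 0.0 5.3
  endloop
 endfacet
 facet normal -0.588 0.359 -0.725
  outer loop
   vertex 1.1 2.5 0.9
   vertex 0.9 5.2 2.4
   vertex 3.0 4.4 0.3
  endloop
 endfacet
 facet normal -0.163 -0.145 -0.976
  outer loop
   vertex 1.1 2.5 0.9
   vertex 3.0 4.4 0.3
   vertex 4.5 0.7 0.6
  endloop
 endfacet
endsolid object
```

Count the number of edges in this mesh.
12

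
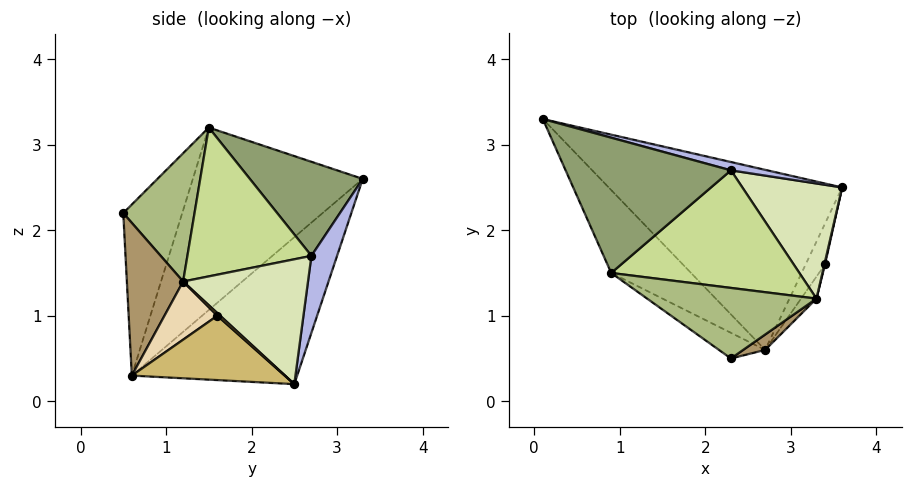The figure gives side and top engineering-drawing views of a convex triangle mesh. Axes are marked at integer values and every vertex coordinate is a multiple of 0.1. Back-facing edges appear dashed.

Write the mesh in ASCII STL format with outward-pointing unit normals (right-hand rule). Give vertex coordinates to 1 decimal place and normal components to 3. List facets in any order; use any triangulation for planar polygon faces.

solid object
 facet normal -0.522 0.203 -0.829
  outer loop
   vertex 2.7 0.6 0.3
   vertex 0.1 3.3 2.6
   vertex 3.6 2.5 0.2
  endloop
 endfacet
 facet normal -0.806 -0.476 -0.353
  outer loop
   vertex 2.7 0.6 0.3
   vertex 0.9 1.5 3.2
   vertex 0.1 3.3 2.6
  endloop
 endfacet
 facet normal -0.652 -0.737 -0.176
  outer loop
   vertex 2.7 0.6 0.3
   vertex 2.3 0.5 2.2
   vertex 0.9 1.5 3.2
  endloop
 endfacet
 facet normal 0.317 0.937 0.150
  outer loop
   vertex 2.3 2.7 1.7
   vertex 3.6 2.5 0.2
   vertex 0.1 3.3 2.6
  endloop
 endfacet
 facet normal 0.441 0.454 0.774
  outer loop
   vertex 2.3 2.7 1.7
   vertex 0.1 3.3 2.6
   vertex 0.9 1.5 3.2
  endloop
 endfacet
 facet normal 0.603 0.048 0.796
  outer loop
   vertex 3.3 1.2 1.4
   vertex 0.9 1.5 3.2
   vertex 2.3 0.5 2.2
  endloop
 endfacet
 facet normal 0.601 0.249 0.760
  outer loop
   vertex 3.3 1.2 1.4
   vertex 2.3 2.7 1.7
   vertex 0.9 1.5 3.2
  endloop
 endfacet
 facet normal 0.726 0.368 0.580
  outer loop
   vertex 3.3 1.2 1.4
   vertex 3.6 2.5 0.2
   vertex 2.3 2.7 1.7
  endloop
 endfacet
 facet normal 0.618 -0.781 0.089
  outer loop
   vertex 3.3 1.2 1.4
   vertex 2.3 0.5 2.2
   vertex 2.7 0.6 0.3
  endloop
 endfacet
 facet normal 0.867 -0.424 -0.261
  outer loop
   vertex 3.4 1.6 1.0
   vertex 2.7 0.6 0.3
   vertex 3.6 2.5 0.2
  endloop
 endfacet
 facet normal 0.970 0.000 0.243
  outer loop
   vertex 3.4 1.6 1.0
   vertex 3.6 2.5 0.2
   vertex 3.3 1.2 1.4
  endloop
 endfacet
 facet normal 0.865 -0.445 -0.229
  outer loop
   vertex 3.4 1.6 1.0
   vertex 3.3 1.2 1.4
   vertex 2.7 0.6 0.3
  endloop
 endfacet
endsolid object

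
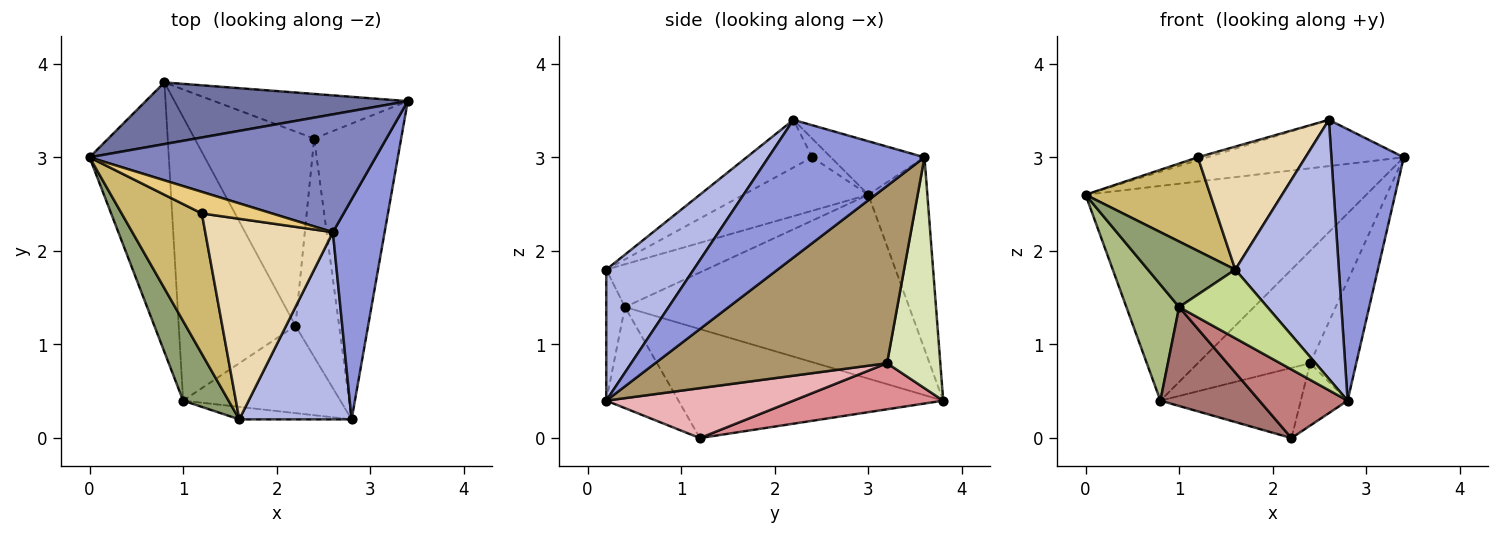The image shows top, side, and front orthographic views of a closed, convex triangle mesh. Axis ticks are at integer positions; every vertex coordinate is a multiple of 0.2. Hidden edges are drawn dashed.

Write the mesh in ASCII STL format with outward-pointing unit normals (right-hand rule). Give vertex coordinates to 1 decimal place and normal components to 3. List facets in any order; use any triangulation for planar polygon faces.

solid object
 facet normal -0.198 0.942 0.271
  outer loop
   vertex 0.8 3.8 0.4
   vertex 0.0 3.0 2.6
   vertex 3.4 3.6 3.0
  endloop
 endfacet
 facet normal -0.171 0.360 0.917
  outer loop
   vertex 2.6 2.2 3.4
   vertex 3.4 3.6 3.0
   vertex 0.0 3.0 2.6
  endloop
 endfacet
 facet normal 0.859 -0.398 0.323
  outer loop
   vertex 2.6 2.2 3.4
   vertex 2.8 0.2 0.4
   vertex 3.4 3.6 3.0
  endloop
 endfacet
 facet normal 0.564 -0.669 0.484
  outer loop
   vertex 2.6 2.2 3.4
   vertex 1.6 0.2 1.8
   vertex 2.8 0.2 0.4
  endloop
 endfacet
 facet normal -0.588 -0.514 0.625
  outer loop
   vertex 1.0 0.4 1.4
   vertex 1.6 0.2 1.8
   vertex 0.0 3.0 2.6
  endloop
 endfacet
 facet normal -0.905 -0.168 -0.390
  outer loop
   vertex 1.0 0.4 1.4
   vertex 0.0 3.0 2.6
   vertex 0.8 3.8 0.4
  endloop
 endfacet
 facet normal -0.204 -0.963 -0.175
  outer loop
   vertex 1.0 0.4 1.4
   vertex 2.8 0.2 0.4
   vertex 1.6 0.2 1.8
  endloop
 endfacet
 facet normal 0.403 0.850 -0.338
  outer loop
   vertex 2.4 3.2 0.8
   vertex 0.8 3.8 0.4
   vertex 3.4 3.6 3.0
  endloop
 endfacet
 facet normal 0.884 0.176 -0.434
  outer loop
   vertex 2.4 3.2 0.8
   vertex 3.4 3.6 3.0
   vertex 2.8 0.2 0.4
  endloop
 endfacet
 facet normal -0.485 -0.485 0.728
  outer loop
   vertex 1.2 2.4 3.0
   vertex 0.0 3.0 2.6
   vertex 1.6 0.2 1.8
  endloop
 endfacet
 facet normal -0.256 0.128 0.958
  outer loop
   vertex 1.2 2.4 3.0
   vertex 2.6 2.2 3.4
   vertex 0.0 3.0 2.6
  endloop
 endfacet
 facet normal -0.303 -0.498 0.812
  outer loop
   vertex 1.2 2.4 3.0
   vertex 1.6 0.2 1.8
   vertex 2.6 2.2 3.4
  endloop
 endfacet
 facet normal -0.661 -0.247 -0.708
  outer loop
   vertex 2.2 1.2 0.0
   vertex 1.0 0.4 1.4
   vertex 0.8 3.8 0.4
  endloop
 endfacet
 facet normal -0.451 -0.551 -0.702
  outer loop
   vertex 2.2 1.2 0.0
   vertex 2.8 0.2 0.4
   vertex 1.0 0.4 1.4
  endloop
 endfacet
 facet normal 0.341 0.320 -0.884
  outer loop
   vertex 2.2 1.2 0.0
   vertex 0.8 3.8 0.4
   vertex 2.4 3.2 0.8
  endloop
 endfacet
 facet normal 0.740 0.185 -0.647
  outer loop
   vertex 2.2 1.2 0.0
   vertex 2.4 3.2 0.8
   vertex 2.8 0.2 0.4
  endloop
 endfacet
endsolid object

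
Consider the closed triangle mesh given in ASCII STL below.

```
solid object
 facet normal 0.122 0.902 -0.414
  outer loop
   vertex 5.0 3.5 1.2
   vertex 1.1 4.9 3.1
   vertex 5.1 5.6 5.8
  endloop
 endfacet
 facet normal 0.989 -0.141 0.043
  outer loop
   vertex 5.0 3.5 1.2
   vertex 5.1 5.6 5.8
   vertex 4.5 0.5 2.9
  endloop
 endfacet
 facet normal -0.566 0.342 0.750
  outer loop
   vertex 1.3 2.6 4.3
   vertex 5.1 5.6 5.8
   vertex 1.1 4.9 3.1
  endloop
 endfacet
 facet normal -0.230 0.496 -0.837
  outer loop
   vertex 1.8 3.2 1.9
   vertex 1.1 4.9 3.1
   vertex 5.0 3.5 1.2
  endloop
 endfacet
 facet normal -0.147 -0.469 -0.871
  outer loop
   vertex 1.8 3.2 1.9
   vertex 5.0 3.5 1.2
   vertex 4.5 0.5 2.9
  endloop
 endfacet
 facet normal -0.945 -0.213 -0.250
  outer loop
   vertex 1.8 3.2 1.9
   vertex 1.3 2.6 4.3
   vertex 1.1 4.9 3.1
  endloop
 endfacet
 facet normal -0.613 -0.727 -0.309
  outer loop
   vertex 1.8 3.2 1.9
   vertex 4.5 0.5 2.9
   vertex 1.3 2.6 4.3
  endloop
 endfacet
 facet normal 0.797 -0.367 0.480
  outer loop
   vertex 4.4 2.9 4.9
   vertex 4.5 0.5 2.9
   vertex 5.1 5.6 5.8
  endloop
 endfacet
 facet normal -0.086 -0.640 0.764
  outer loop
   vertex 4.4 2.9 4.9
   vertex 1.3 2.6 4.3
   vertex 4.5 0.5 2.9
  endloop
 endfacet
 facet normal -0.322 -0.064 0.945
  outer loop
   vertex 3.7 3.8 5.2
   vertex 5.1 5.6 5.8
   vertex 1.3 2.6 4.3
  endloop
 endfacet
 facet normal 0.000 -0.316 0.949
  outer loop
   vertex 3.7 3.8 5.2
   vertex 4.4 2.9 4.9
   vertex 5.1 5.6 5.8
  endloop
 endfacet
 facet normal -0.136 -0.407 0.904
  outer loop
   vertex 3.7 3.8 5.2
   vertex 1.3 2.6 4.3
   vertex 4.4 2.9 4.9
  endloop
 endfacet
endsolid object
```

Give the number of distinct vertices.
8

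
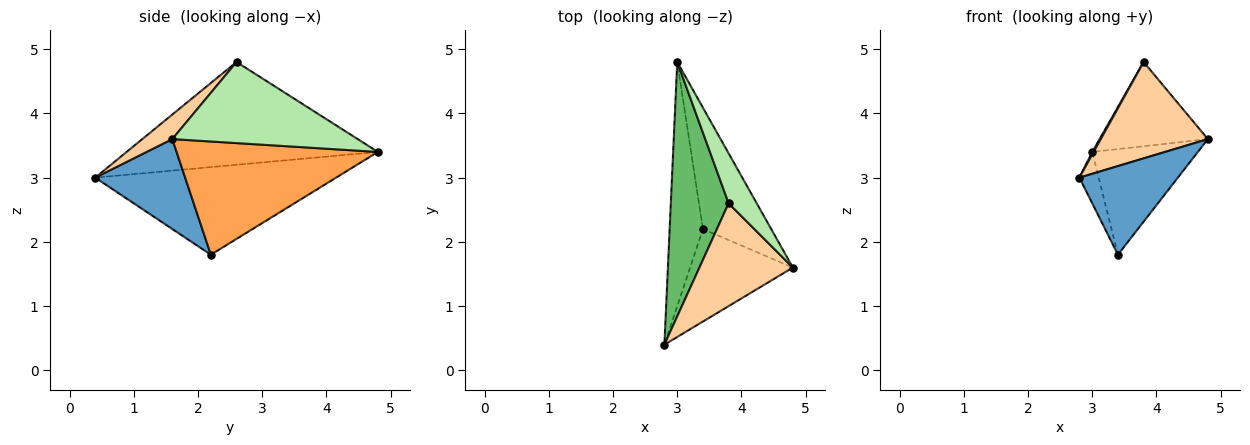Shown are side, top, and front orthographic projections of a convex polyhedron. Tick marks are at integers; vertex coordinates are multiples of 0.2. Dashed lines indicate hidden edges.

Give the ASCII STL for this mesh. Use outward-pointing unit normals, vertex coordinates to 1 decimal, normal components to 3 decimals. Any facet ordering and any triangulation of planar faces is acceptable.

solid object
 facet normal 0.534 -0.585 -0.610
  outer loop
   vertex 3.4 2.2 1.8
   vertex 4.8 1.6 3.6
   vertex 2.8 0.4 3.0
  endloop
 endfacet
 facet normal -0.932 0.075 -0.354
  outer loop
   vertex 3.4 2.2 1.8
   vertex 2.8 0.4 3.0
   vertex 3.0 4.8 3.4
  endloop
 endfacet
 facet normal 0.781 0.410 -0.471
  outer loop
   vertex 3.4 2.2 1.8
   vertex 3.0 4.8 3.4
   vertex 4.8 1.6 3.6
  endloop
 endfacet
 facet normal 0.188 -0.672 0.717
  outer loop
   vertex 3.8 2.6 4.8
   vertex 2.8 0.4 3.0
   vertex 4.8 1.6 3.6
  endloop
 endfacet
 facet normal -0.872 -0.005 0.490
  outer loop
   vertex 3.8 2.6 4.8
   vertex 3.0 4.8 3.4
   vertex 2.8 0.4 3.0
  endloop
 endfacet
 facet normal 0.827 0.483 0.287
  outer loop
   vertex 3.8 2.6 4.8
   vertex 4.8 1.6 3.6
   vertex 3.0 4.8 3.4
  endloop
 endfacet
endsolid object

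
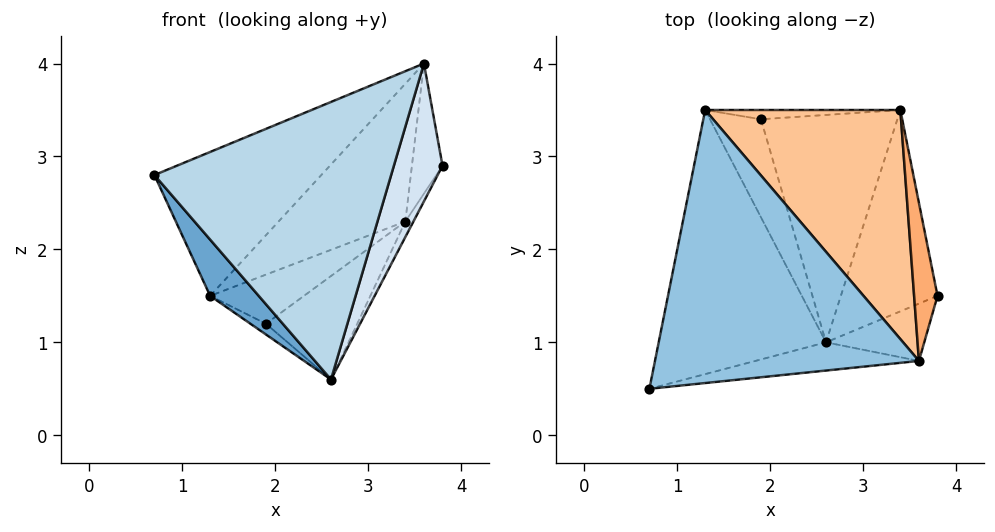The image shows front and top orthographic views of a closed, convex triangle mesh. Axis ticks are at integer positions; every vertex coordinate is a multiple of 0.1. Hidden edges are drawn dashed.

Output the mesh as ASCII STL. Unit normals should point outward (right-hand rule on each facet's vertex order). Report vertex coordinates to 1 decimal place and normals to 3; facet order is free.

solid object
 facet normal -0.733 -0.142 -0.665
  outer loop
   vertex 2.6 1.0 0.6
   vertex 0.7 0.5 2.8
   vertex 1.3 3.5 1.5
  endloop
 endfacet
 facet normal -0.383 0.431 0.817
  outer loop
   vertex 3.6 0.8 4.0
   vertex 1.3 3.5 1.5
   vertex 0.7 0.5 2.8
  endloop
 endfacet
 facet normal 0.143 -0.985 -0.100
  outer loop
   vertex 3.6 0.8 4.0
   vertex 0.7 0.5 2.8
   vertex 2.6 1.0 0.6
  endloop
 endfacet
 facet normal 0.746 -0.615 -0.256
  outer loop
   vertex 3.6 0.8 4.0
   vertex 2.6 1.0 0.6
   vertex 3.8 1.5 2.9
  endloop
 endfacet
 facet normal -0.432 0.098 -0.897
  outer loop
   vertex 1.9 3.4 1.2
   vertex 2.6 1.0 0.6
   vertex 1.3 3.5 1.5
  endloop
 endfacet
 facet normal 0.896 0.282 0.342
  outer loop
   vertex 3.4 3.5 2.3
   vertex 3.6 0.8 4.0
   vertex 3.8 1.5 2.9
  endloop
 endfacet
 facet normal -0.310 0.490 0.815
  outer loop
   vertex 3.4 3.5 2.3
   vertex 1.3 3.5 1.5
   vertex 3.6 0.8 4.0
  endloop
 endfacet
 facet normal 0.071 0.980 -0.185
  outer loop
   vertex 3.4 3.5 2.3
   vertex 1.9 3.4 1.2
   vertex 1.3 3.5 1.5
  endloop
 endfacet
 facet normal 0.883 0.036 -0.468
  outer loop
   vertex 3.4 3.5 2.3
   vertex 3.8 1.5 2.9
   vertex 2.6 1.0 0.6
  endloop
 endfacet
 facet normal 0.539 0.349 -0.767
  outer loop
   vertex 3.4 3.5 2.3
   vertex 2.6 1.0 0.6
   vertex 1.9 3.4 1.2
  endloop
 endfacet
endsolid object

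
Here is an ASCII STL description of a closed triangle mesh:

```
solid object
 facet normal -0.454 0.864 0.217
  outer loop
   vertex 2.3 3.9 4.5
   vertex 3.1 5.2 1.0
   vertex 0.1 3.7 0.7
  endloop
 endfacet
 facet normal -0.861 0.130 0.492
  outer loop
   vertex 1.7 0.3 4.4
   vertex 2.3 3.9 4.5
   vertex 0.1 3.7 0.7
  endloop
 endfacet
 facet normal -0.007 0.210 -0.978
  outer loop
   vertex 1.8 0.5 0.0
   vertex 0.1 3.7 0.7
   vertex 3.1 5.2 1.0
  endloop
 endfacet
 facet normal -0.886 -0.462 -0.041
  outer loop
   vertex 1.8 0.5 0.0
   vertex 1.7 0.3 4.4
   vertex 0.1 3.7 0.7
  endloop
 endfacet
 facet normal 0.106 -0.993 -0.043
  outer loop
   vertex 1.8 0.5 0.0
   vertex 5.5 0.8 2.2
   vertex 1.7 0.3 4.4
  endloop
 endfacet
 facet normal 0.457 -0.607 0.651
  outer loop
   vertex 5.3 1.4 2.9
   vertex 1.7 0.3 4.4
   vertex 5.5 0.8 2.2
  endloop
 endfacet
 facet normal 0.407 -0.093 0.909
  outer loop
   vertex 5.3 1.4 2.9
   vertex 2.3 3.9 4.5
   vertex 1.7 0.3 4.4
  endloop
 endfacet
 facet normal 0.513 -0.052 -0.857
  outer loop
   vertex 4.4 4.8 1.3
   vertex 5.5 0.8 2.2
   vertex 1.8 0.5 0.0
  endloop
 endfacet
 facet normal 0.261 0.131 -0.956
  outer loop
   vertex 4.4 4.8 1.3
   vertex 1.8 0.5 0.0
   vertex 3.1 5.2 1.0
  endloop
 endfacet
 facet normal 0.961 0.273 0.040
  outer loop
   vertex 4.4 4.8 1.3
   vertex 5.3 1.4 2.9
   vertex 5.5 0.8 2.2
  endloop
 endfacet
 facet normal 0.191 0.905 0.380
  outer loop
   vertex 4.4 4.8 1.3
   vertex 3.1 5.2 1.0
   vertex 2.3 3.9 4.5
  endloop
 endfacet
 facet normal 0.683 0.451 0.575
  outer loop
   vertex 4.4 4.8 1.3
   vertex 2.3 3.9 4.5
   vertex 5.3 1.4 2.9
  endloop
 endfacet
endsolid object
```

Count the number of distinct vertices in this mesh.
8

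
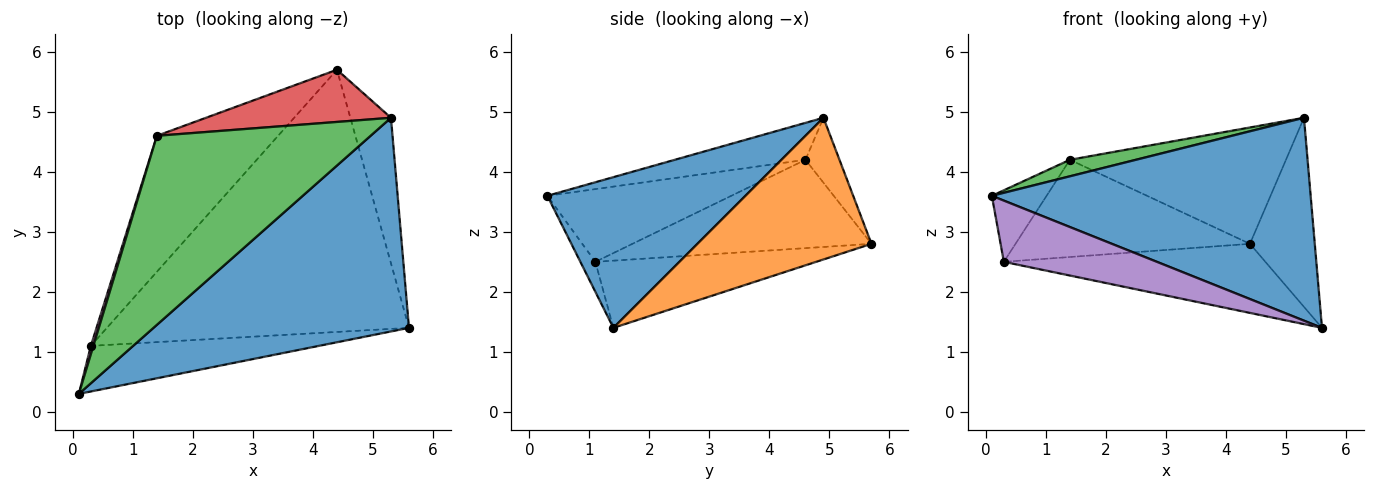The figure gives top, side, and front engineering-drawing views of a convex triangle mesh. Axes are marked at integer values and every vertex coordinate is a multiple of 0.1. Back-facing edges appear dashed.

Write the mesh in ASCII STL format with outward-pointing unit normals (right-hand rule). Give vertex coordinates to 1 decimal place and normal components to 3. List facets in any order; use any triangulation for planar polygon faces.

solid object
 facet normal 0.393 -0.633 0.667
  outer loop
   vertex 5.3 4.9 4.9
   vertex 0.1 0.3 3.6
   vertex 5.6 1.4 1.4
  endloop
 endfacet
 facet normal 0.905 0.337 -0.259
  outer loop
   vertex 5.3 4.9 4.9
   vertex 5.6 1.4 1.4
   vertex 4.4 5.7 2.8
  endloop
 endfacet
 facet normal -0.170 -0.086 0.982
  outer loop
   vertex 1.4 4.6 4.2
   vertex 0.1 0.3 3.6
   vertex 5.3 4.9 4.9
  endloop
 endfacet
 facet normal -0.142 0.903 0.405
  outer loop
   vertex 1.4 4.6 4.2
   vertex 5.3 4.9 4.9
   vertex 4.4 5.7 2.8
  endloop
 endfacet
 facet normal -0.078 -0.799 -0.596
  outer loop
   vertex 0.3 1.1 2.5
   vertex 5.6 1.4 1.4
   vertex 0.1 0.3 3.6
  endloop
 endfacet
 facet normal -0.210 0.249 -0.945
  outer loop
   vertex 0.3 1.1 2.5
   vertex 4.4 5.7 2.8
   vertex 5.6 1.4 1.4
  endloop
 endfacet
 facet normal -0.958 0.285 0.033
  outer loop
   vertex 0.3 1.1 2.5
   vertex 0.1 0.3 3.6
   vertex 1.4 4.6 4.2
  endloop
 endfacet
 facet normal -0.510 0.500 -0.700
  outer loop
   vertex 0.3 1.1 2.5
   vertex 1.4 4.6 4.2
   vertex 4.4 5.7 2.8
  endloop
 endfacet
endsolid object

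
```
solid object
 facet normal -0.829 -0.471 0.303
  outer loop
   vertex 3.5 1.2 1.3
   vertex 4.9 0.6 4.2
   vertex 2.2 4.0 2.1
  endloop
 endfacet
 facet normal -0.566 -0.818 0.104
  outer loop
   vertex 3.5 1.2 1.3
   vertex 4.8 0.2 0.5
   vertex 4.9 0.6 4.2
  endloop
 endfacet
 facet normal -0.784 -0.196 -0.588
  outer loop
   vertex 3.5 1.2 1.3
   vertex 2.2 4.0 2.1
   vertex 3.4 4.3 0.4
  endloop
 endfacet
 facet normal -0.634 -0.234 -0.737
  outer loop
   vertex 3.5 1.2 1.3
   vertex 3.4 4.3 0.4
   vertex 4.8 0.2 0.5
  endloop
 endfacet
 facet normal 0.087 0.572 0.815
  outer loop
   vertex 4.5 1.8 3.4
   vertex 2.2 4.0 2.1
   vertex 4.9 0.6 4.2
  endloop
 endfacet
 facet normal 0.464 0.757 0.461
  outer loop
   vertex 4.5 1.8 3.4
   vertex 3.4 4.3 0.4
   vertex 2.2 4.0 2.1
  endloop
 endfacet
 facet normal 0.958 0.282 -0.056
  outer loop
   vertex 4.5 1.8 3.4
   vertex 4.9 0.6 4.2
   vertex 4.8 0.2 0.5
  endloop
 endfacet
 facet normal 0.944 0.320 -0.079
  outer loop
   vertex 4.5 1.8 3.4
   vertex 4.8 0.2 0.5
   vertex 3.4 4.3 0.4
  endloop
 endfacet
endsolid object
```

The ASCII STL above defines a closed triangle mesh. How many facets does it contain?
8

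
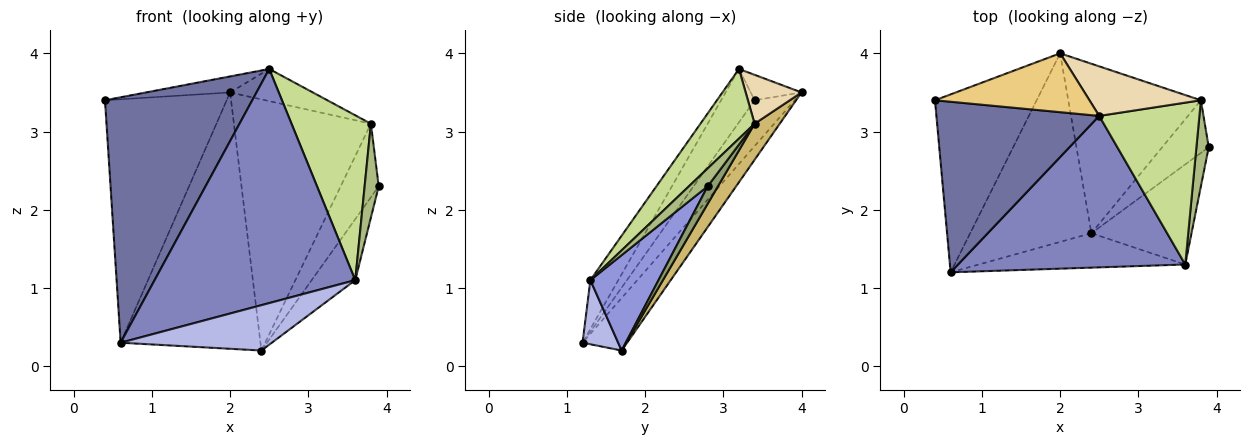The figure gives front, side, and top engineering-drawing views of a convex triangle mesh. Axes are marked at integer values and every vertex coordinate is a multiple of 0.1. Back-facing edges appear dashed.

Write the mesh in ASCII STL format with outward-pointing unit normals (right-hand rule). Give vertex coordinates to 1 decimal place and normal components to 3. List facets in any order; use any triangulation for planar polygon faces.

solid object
 facet normal -0.184 -0.807 0.561
  outer loop
   vertex 2.5 3.2 3.8
   vertex 0.4 3.4 3.4
   vertex 0.6 1.2 0.3
  endloop
 endfacet
 facet normal -0.116 -0.834 0.540
  outer loop
   vertex 3.6 1.3 1.1
   vertex 2.5 3.2 3.8
   vertex 0.6 1.2 0.3
  endloop
 endfacet
 facet normal 0.631 0.404 -0.662
  outer loop
   vertex 2.4 1.7 0.2
   vertex 3.9 2.8 2.3
   vertex 3.6 1.3 1.1
  endloop
 endfacet
 facet normal 0.185 -0.783 -0.594
  outer loop
   vertex 2.4 1.7 0.2
   vertex 3.6 1.3 1.1
   vertex 0.6 1.2 0.3
  endloop
 endfacet
 facet normal 0.214 0.794 -0.569
  outer loop
   vertex 3.8 3.4 3.1
   vertex 3.9 2.8 2.3
   vertex 2.4 1.7 0.2
  endloop
 endfacet
 facet normal 0.701 -0.526 0.482
  outer loop
   vertex 3.8 3.4 3.1
   vertex 3.6 1.3 1.1
   vertex 3.9 2.8 2.3
  endloop
 endfacet
 facet normal 0.438 -0.642 0.630
  outer loop
   vertex 3.8 3.4 3.1
   vertex 2.5 3.2 3.8
   vertex 3.6 1.3 1.1
  endloop
 endfacet
 facet normal -0.257 0.780 -0.570
  outer loop
   vertex 2.0 4.0 3.5
   vertex 0.6 1.2 0.3
   vertex 0.4 3.4 3.4
  endloop
 endfacet
 facet normal -0.249 0.780 -0.574
  outer loop
   vertex 2.0 4.0 3.5
   vertex 2.4 1.7 0.2
   vertex 0.6 1.2 0.3
  endloop
 endfacet
 facet normal 0.150 0.820 -0.553
  outer loop
   vertex 2.0 4.0 3.5
   vertex 3.8 3.4 3.1
   vertex 2.4 1.7 0.2
  endloop
 endfacet
 facet normal -0.157 0.259 0.953
  outer loop
   vertex 2.0 4.0 3.5
   vertex 0.4 3.4 3.4
   vertex 2.5 3.2 3.8
  endloop
 endfacet
 facet normal 0.345 0.511 0.787
  outer loop
   vertex 2.0 4.0 3.5
   vertex 2.5 3.2 3.8
   vertex 3.8 3.4 3.1
  endloop
 endfacet
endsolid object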